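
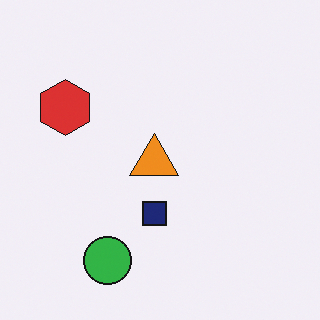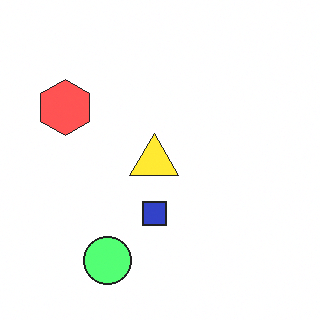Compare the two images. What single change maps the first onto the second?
Brightened a lot.

Every pixel — background and shapes alike — is uniformly brightened.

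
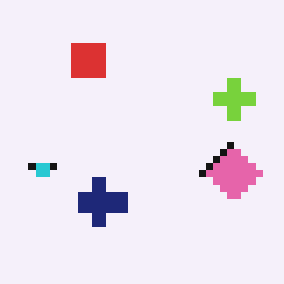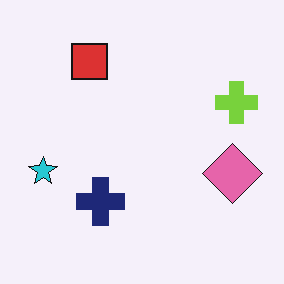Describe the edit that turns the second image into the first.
The transformation is: pixelated into visible square blocks.

Shapes are reduced to large square blocks; fine edges and outlines are lost — a downscale-then-upscale (mosaic) effect.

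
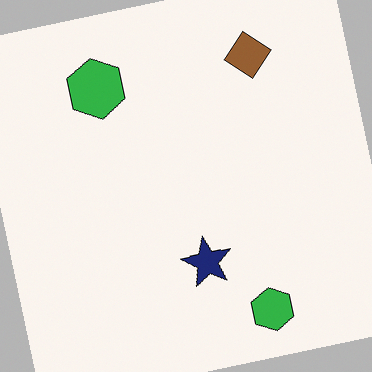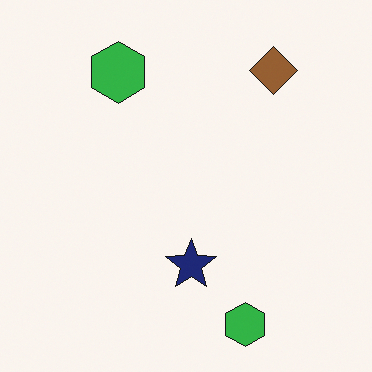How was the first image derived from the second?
The transformation is: rotated counter-clockwise by a slight angle.

Every shape is tilted by the same angle and the image corners show triangular fill wedges — a whole-image rotation by a non-right angle.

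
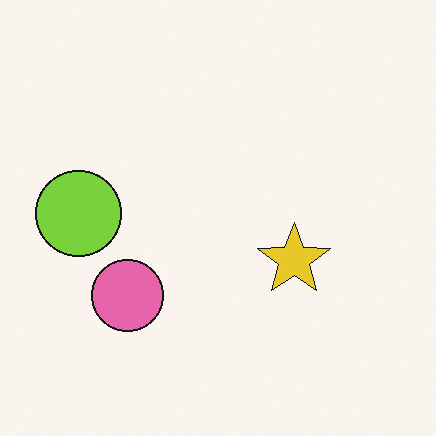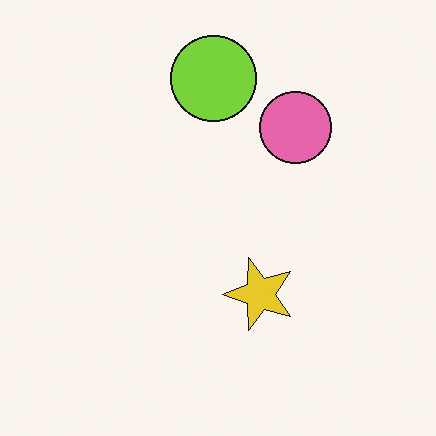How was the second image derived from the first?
This is the original image transposed (reflected across the top-left ↔ bottom-right diagonal).

Shapes have swapped their row and column positions — what was in the top-right is now in the bottom-left — a diagonal reflection.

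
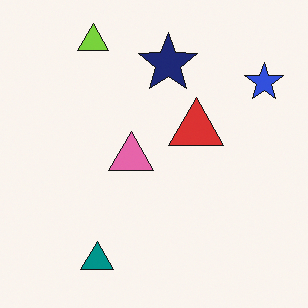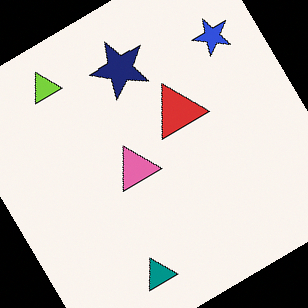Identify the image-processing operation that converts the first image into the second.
Rotated counter-clockwise by a large amount — several tens of degrees.

Every shape is tilted by the same angle and the image corners show triangular fill wedges — a whole-image rotation by a non-right angle.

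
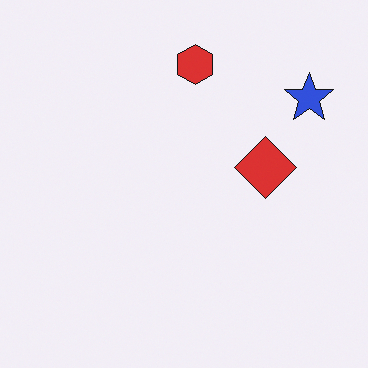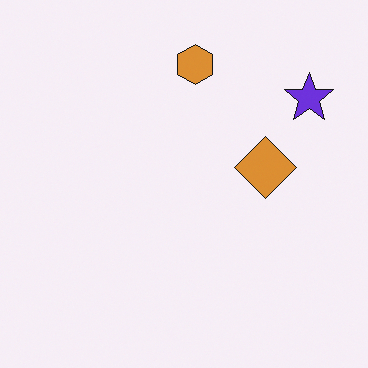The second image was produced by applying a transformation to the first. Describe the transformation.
The second image is the first hue-shifted by a small amount.

Every shape's color has rotated by the same amount around the hue wheel — a uniform hue shift.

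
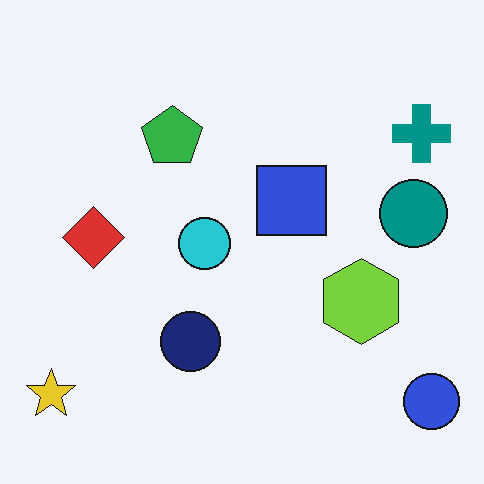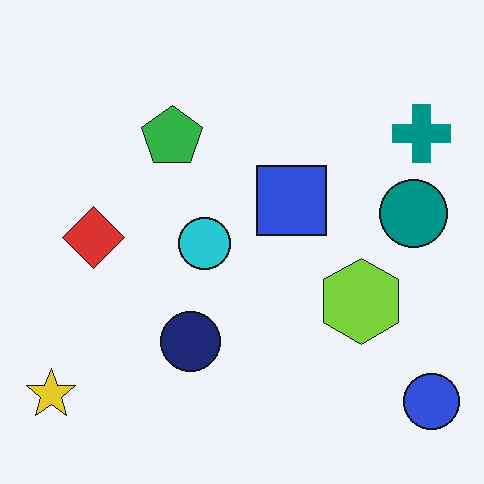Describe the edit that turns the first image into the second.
Given moderate JPEG compression.

Blocky 8×8 compression artifacts appear around shape edges and the flat background shows ringing — characteristic JPEG degradation.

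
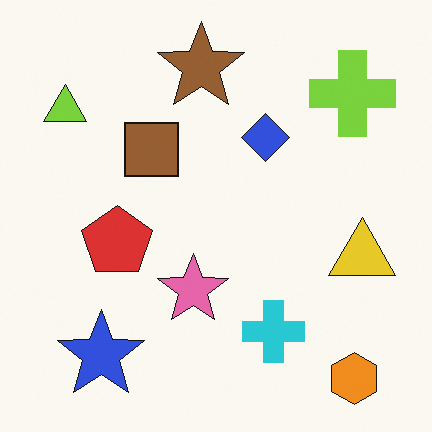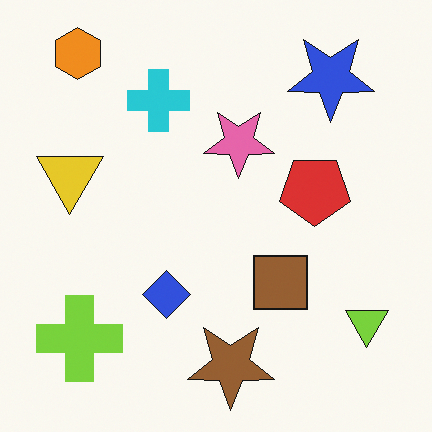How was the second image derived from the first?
The image was rotated 180°.

The orange hexagon sits in the bottom-right of the first image and the top-left of the second — consistent with a whole-image 180° rotation.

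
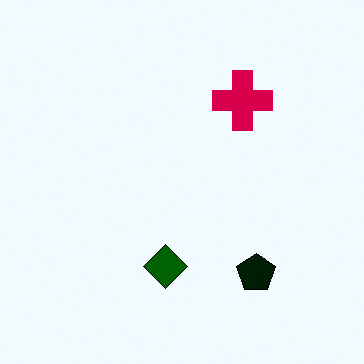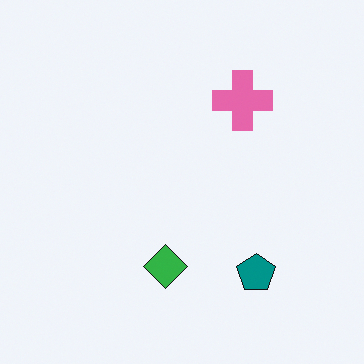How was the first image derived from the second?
Boosted in contrast.

Tones are pushed away from mid-grey across the whole image — a global contrast change.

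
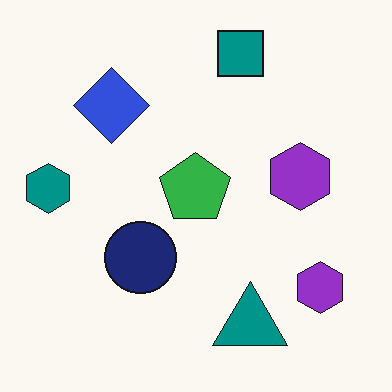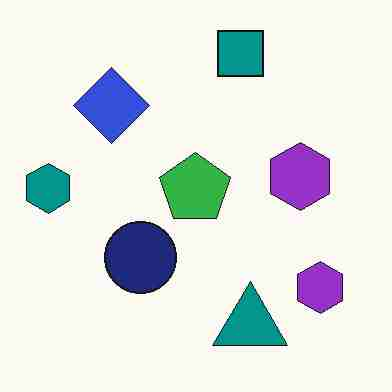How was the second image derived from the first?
The image was degraded with heavy JPEG compression.

Blocky 8×8 compression artifacts appear around shape edges and the flat background shows ringing — characteristic JPEG degradation.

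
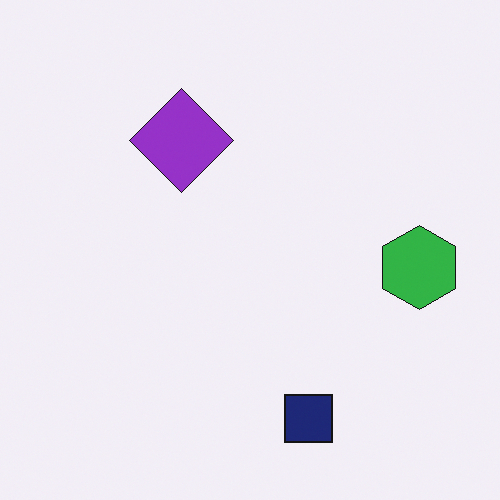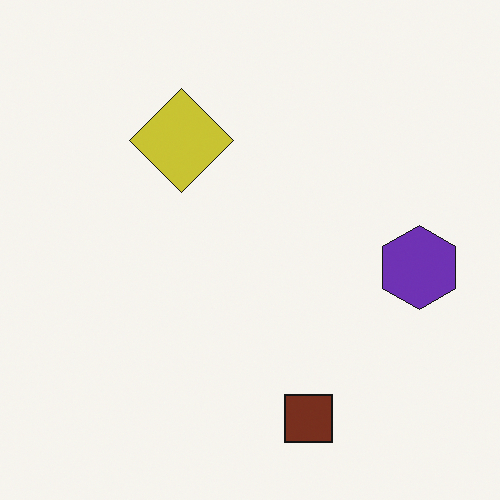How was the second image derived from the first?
The second image is the first hue-shifted noticeably.

Every shape's color has rotated by the same amount around the hue wheel — a uniform hue shift.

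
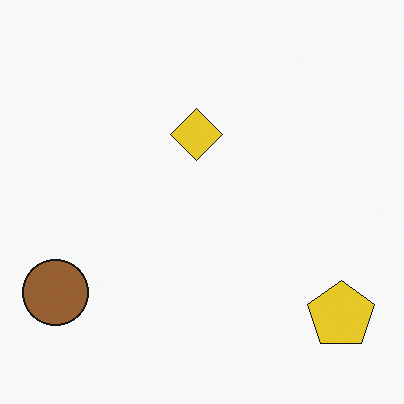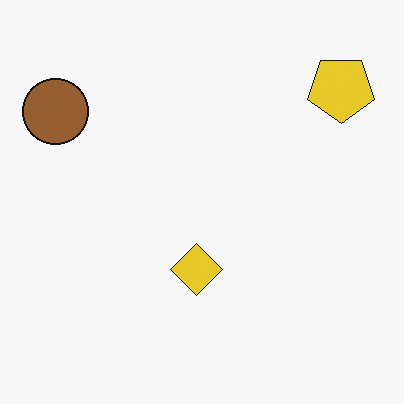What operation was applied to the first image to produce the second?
The transformation is: flipped vertically (top ↔ bottom).

The yellow pentagon is in the bottom-right of the first image and the top-right of the second — shapes on opposite sides of the horizontal midline have swapped in a mirror flip.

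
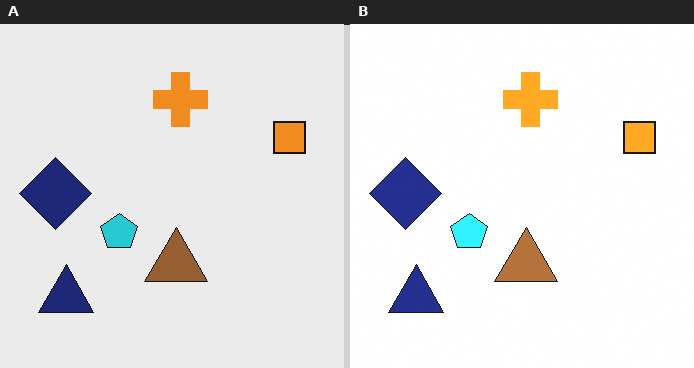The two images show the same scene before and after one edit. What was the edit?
The image was slightly brightened.

Every pixel — background and shapes alike — is uniformly brightened.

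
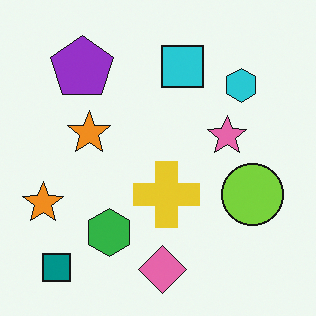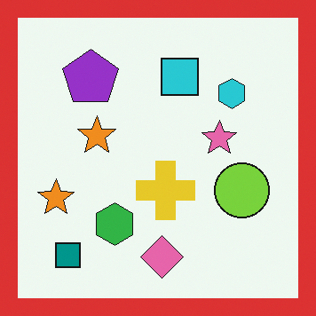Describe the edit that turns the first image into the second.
The image was framed with a red border.

A solid red frame runs around the edge of the second image, with the content slightly shrunk inside it.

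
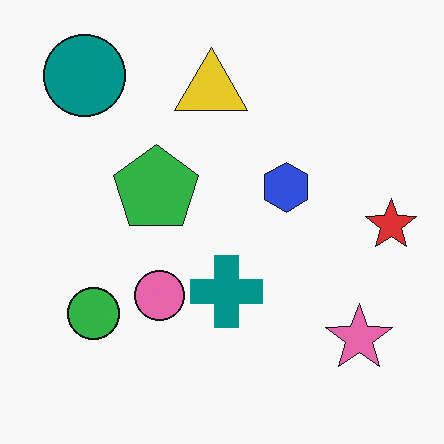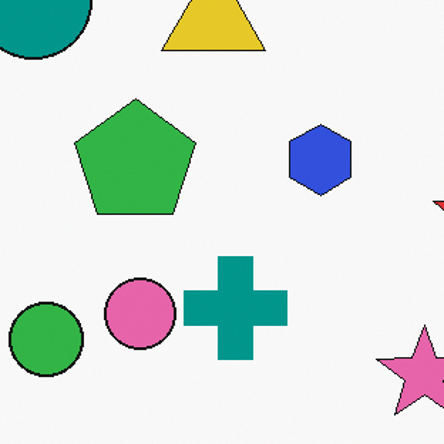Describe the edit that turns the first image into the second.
The transformation is: cropped slightly and scaled back up.

The visible shapes are larger and the field of view is narrower; shapes near the original edges may be partly or wholly outside the frame — a crop-and-rescale.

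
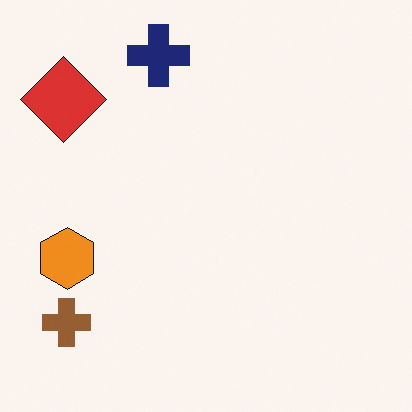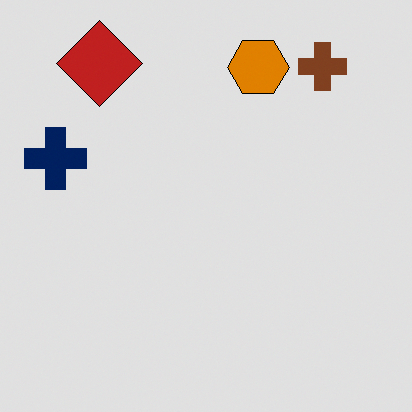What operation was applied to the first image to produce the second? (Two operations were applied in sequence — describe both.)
The image was transposed (reflected across the top-left ↔ bottom-right diagonal), then moderately posterized.

Shapes have swapped their row and column positions — what was in the top-right is now in the bottom-left — a diagonal reflection. Each flat color has snapped to a coarser quantized level — most visibly, the near-white background has dropped to a flat grey.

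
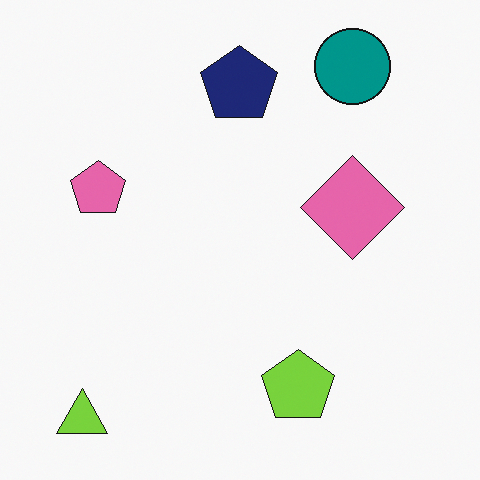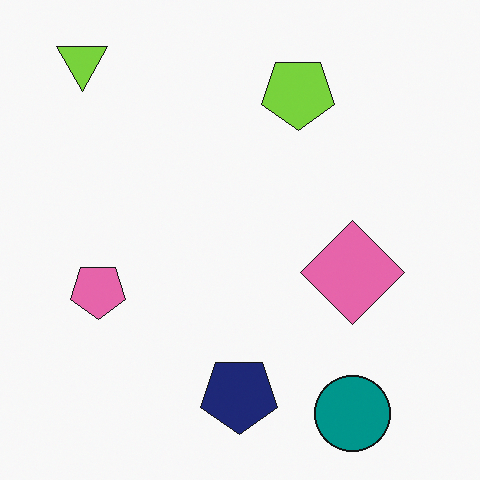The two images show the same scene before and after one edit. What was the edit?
The transformation is: flipped vertically (top ↔ bottom).

The lime triangle is in the bottom-left of the first image and the top-left of the second — shapes on opposite sides of the horizontal midline have swapped in a mirror flip.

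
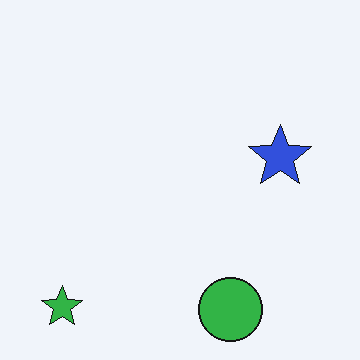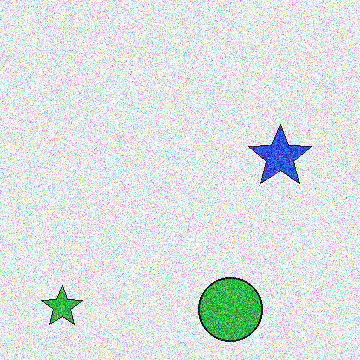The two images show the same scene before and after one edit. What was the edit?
Degraded with heavy additive noise.

Random speckle covers the whole image, including the flat background.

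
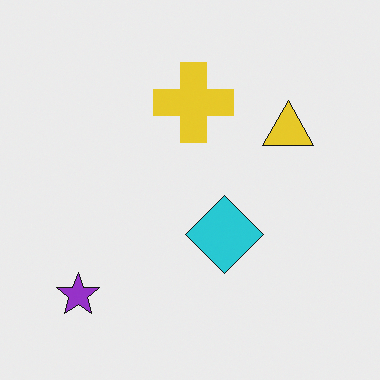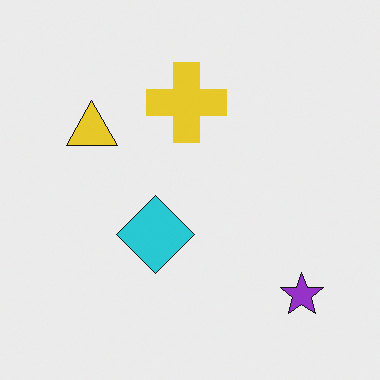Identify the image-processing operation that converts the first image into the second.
Flipped horizontally (left ↔ right).

The purple star is in the bottom-left of the first image and the bottom-right of the second — shapes on opposite sides of the vertical midline have swapped in a mirror flip.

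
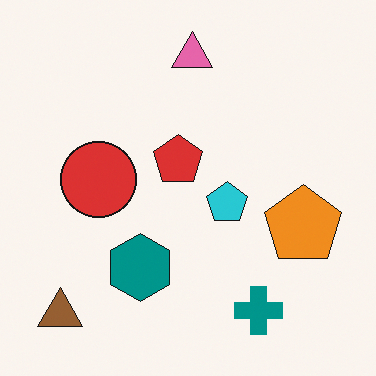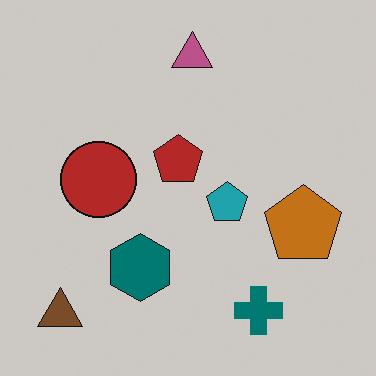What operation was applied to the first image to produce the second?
This is the original image slightly darkened.

Every pixel — background and shapes alike — is uniformly darkened.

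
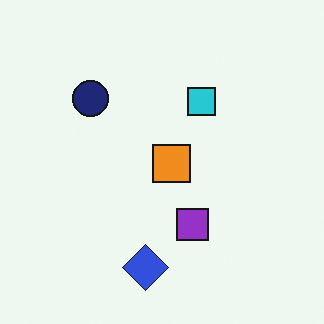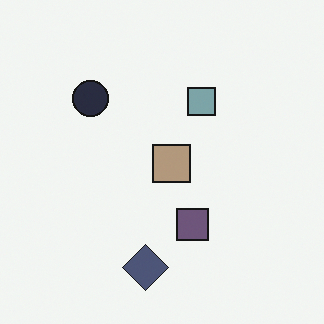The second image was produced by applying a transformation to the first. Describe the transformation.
The image was heavily desaturated.

All colors are more muted and greyish — a global saturation change.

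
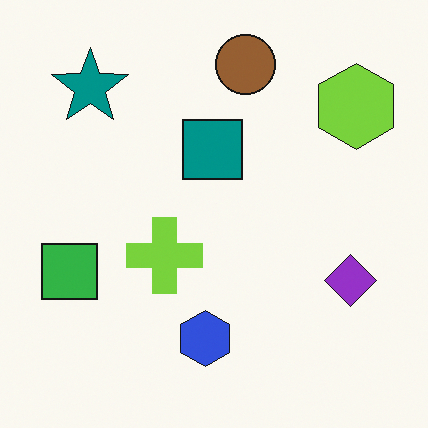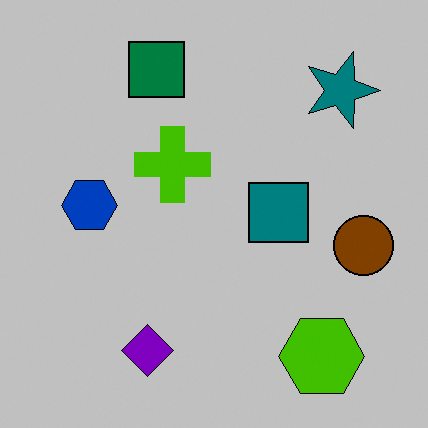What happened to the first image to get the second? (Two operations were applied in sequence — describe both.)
The second image is the first heavily posterized to just a handful of flat colors, then rotated 90° clockwise.

Each flat color has snapped to a coarser quantized level — most visibly, the near-white background has dropped to a flat grey. The lime hexagon sits in the top-right of the first image and the bottom-right of the second — consistent with a whole-image 90° clockwise rotation.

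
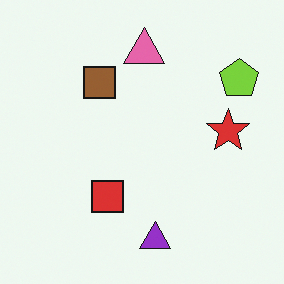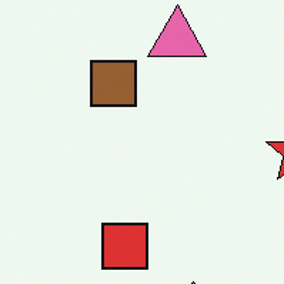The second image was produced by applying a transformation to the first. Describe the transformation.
The second image is the first cropped to a modestly smaller region and rescaled.

The visible shapes are larger and the field of view is narrower; shapes near the original edges may be partly or wholly outside the frame — a crop-and-rescale.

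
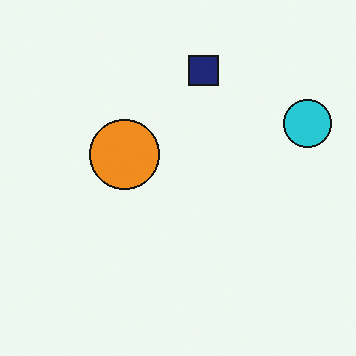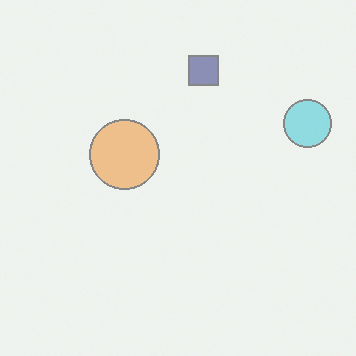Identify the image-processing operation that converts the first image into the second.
Washed out (contrast reduced).

Tones are pushed toward mid-grey across the whole image — a global contrast change.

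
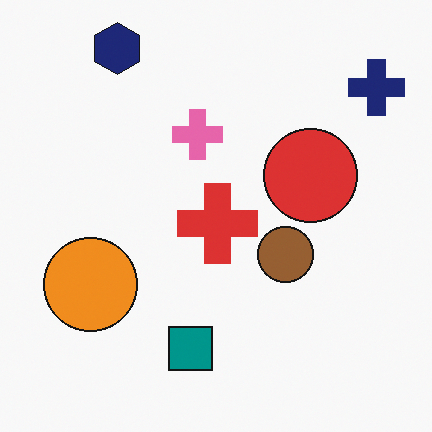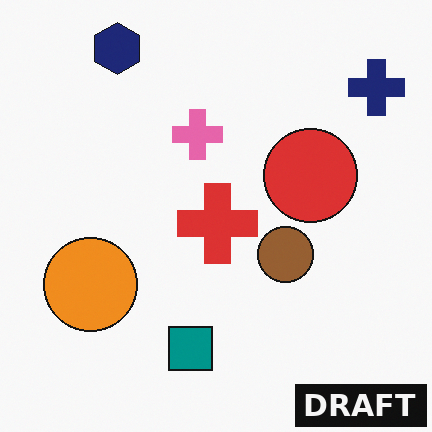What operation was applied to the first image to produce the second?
It was watermarked with the text "DRAFT" in the lower-right corner.

A dark label reading "DRAFT" appears in the lower-right corner.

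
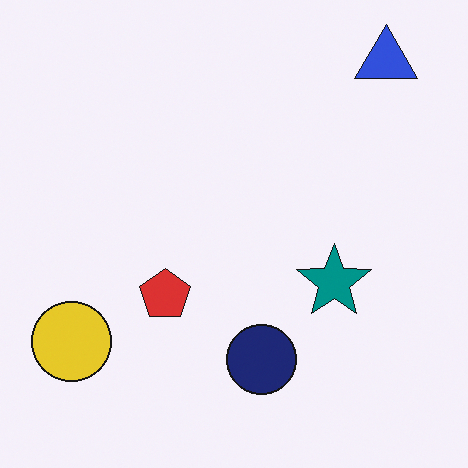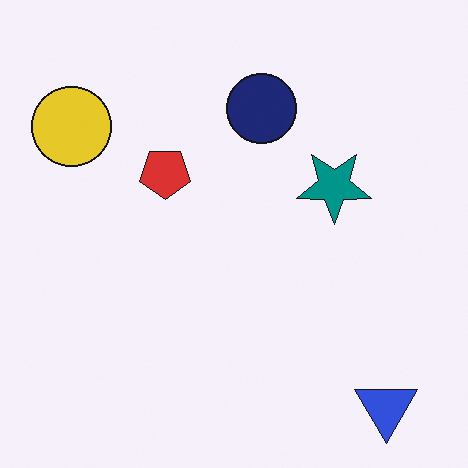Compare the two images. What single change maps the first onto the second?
Flipped vertically (top ↔ bottom).

The blue triangle is in the top-right of the first image and the bottom-right of the second — shapes on opposite sides of the horizontal midline have swapped in a mirror flip.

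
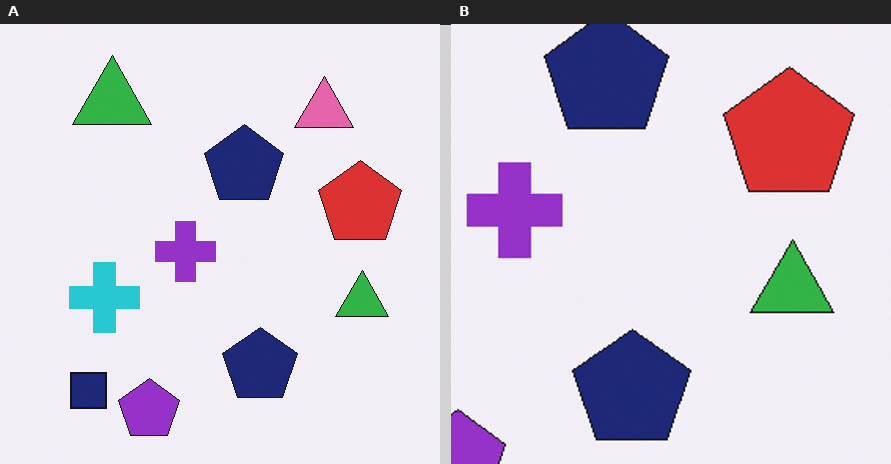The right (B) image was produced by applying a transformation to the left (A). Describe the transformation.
It was cropped to a modestly smaller region and rescaled.

The visible shapes are larger and the field of view is narrower; shapes near the original edges may be partly or wholly outside the frame — a crop-and-rescale.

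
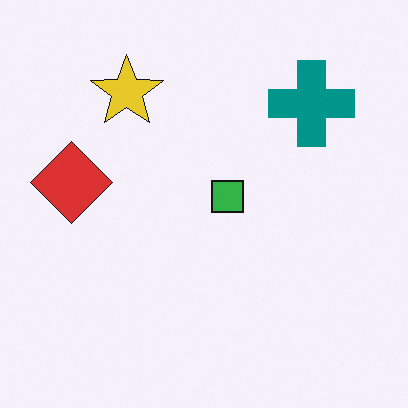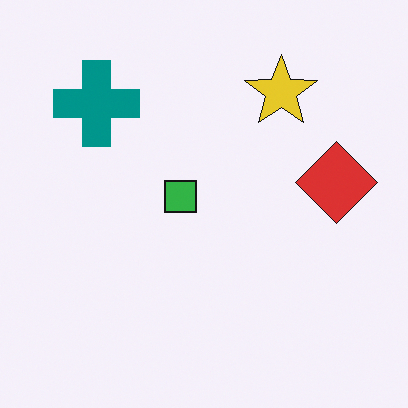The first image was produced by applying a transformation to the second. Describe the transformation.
This is the original image flipped horizontally (left ↔ right).

The red diamond is in the right of the second image and the left of the first — shapes on opposite sides of the vertical midline have swapped in a mirror flip.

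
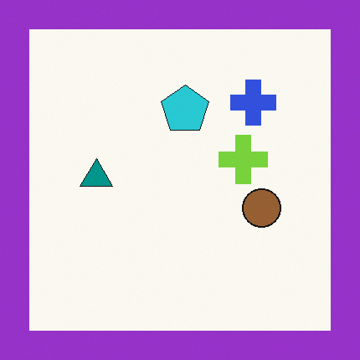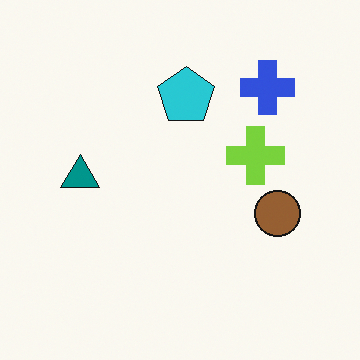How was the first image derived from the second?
It was framed with a purple border.

A solid purple frame runs around the edge of the first image, with the content slightly shrunk inside it.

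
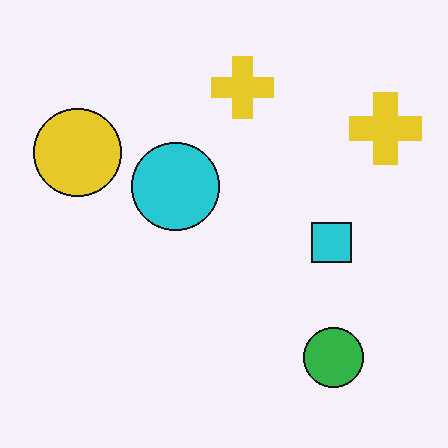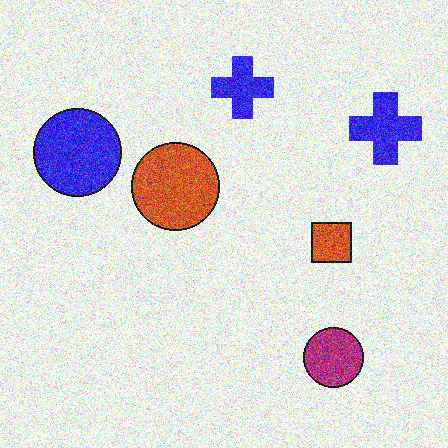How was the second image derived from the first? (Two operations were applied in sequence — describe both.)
The second image is the first hue-shifted through roughly half the color wheel, then degraded with a thick layer of grain.

Every shape's color has rotated by the same amount around the hue wheel — a uniform hue shift. Random speckle covers the whole image, including the flat background.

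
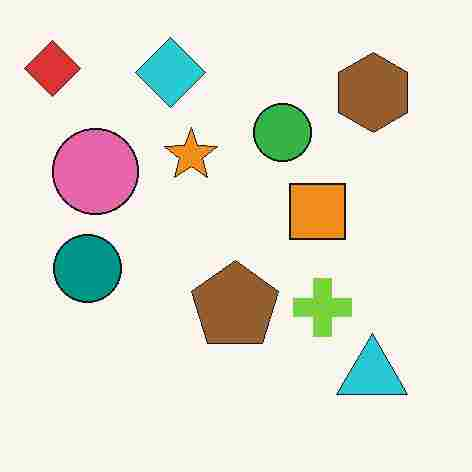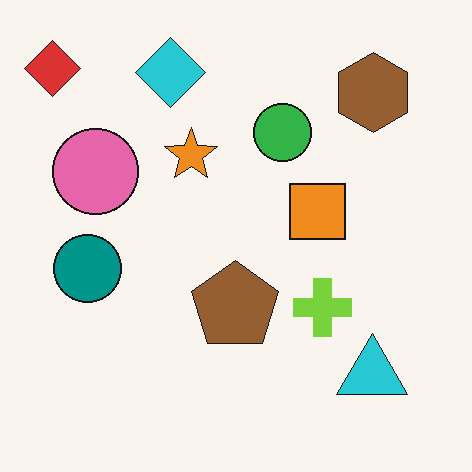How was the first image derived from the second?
The transformation is: degraded with heavy JPEG compression.

Blocky 8×8 compression artifacts appear around shape edges and the flat background shows ringing — characteristic JPEG degradation.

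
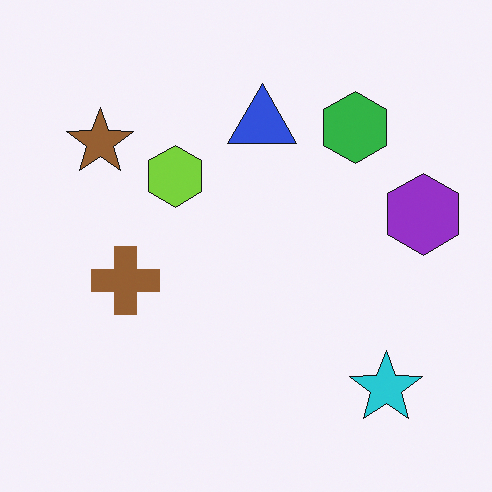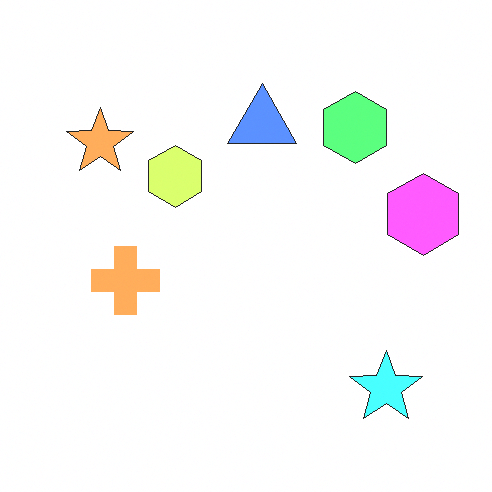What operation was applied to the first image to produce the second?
The transformation is: substantially brightened.

Every pixel — background and shapes alike — is uniformly brightened.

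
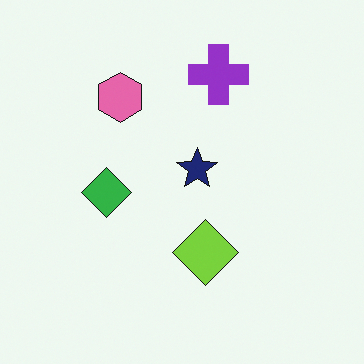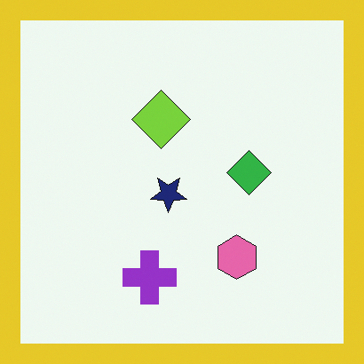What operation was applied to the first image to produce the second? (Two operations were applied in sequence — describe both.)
This is the original image rotated 180°, then framed with a yellow border.

The purple cross sits in the top of the first image and the bottom of the second — consistent with a whole-image 180° rotation. A solid yellow frame runs around the edge of the second image, with the content slightly shrunk inside it.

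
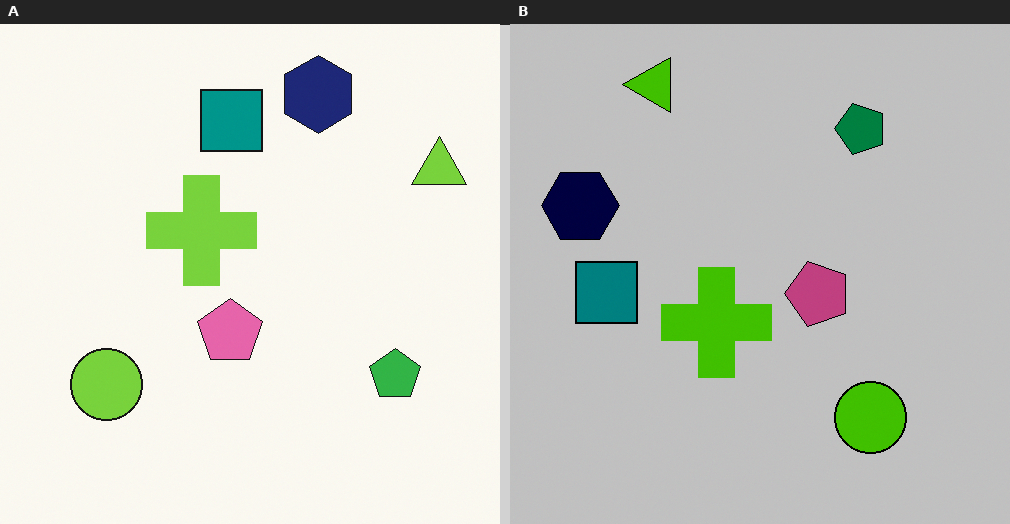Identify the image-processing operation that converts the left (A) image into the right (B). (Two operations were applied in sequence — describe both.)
The right (B) image is the left (A) rotated 90° counter-clockwise, then heavily posterized to just a handful of flat colors.

The lime triangle sits in the top-right of the left (A) image and the top-left of the right (B) — consistent with a whole-image 90° counter-clockwise rotation. Each flat color has snapped to a coarser quantized level — most visibly, the near-white background has dropped to a flat grey.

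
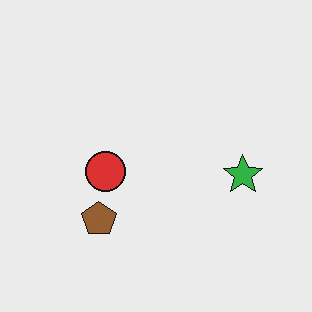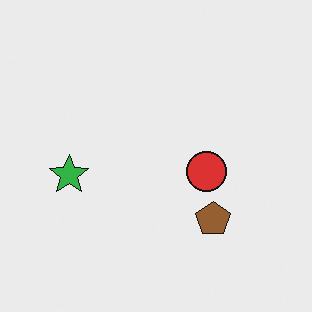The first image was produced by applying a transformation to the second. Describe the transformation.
The first image is the second flipped horizontally (left ↔ right).

The green star is in the left of the second image and the right of the first — shapes on opposite sides of the vertical midline have swapped in a mirror flip.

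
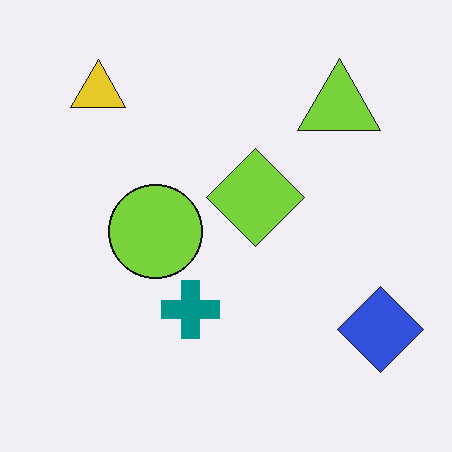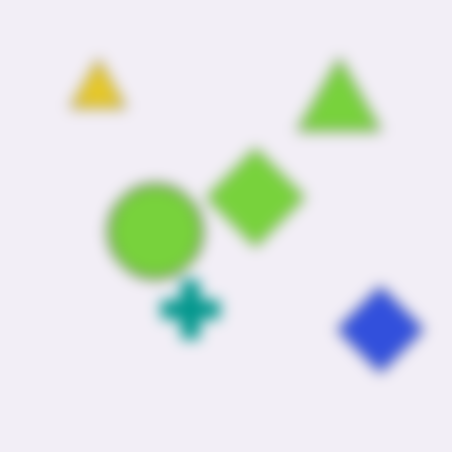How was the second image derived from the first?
The image was heavily blurred.

Shape edges and outlines are uniformly softened across the whole image.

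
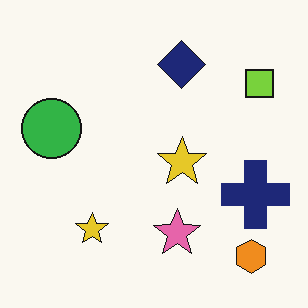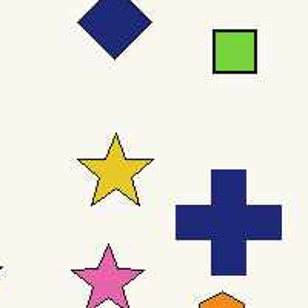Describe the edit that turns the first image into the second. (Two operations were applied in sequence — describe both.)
The transformation is: given moderate JPEG compression, then cropped to a modestly smaller region and rescaled.

Blocky 8×8 compression artifacts appear around shape edges and the flat background shows ringing — characteristic JPEG degradation. The visible shapes are larger and the field of view is narrower; shapes near the original edges may be partly or wholly outside the frame — a crop-and-rescale.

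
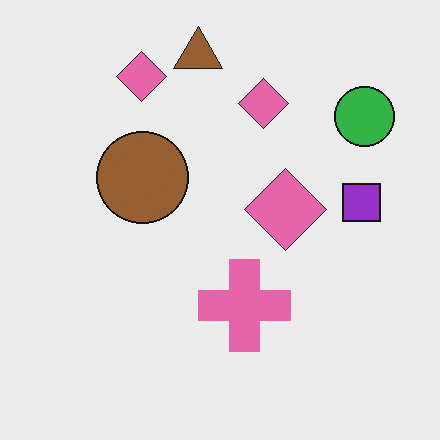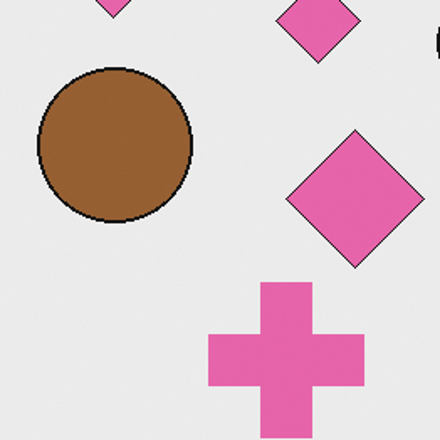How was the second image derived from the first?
The transformation is: cropped to a noticeably smaller region and rescaled.

The visible shapes are larger and the field of view is narrower; shapes near the original edges may be partly or wholly outside the frame — a crop-and-rescale.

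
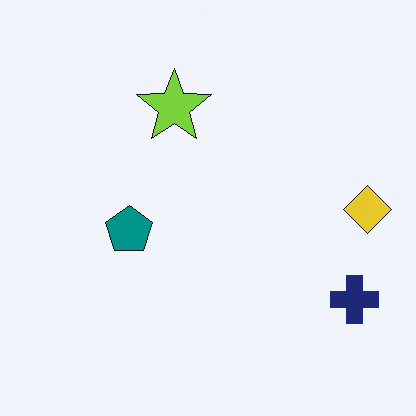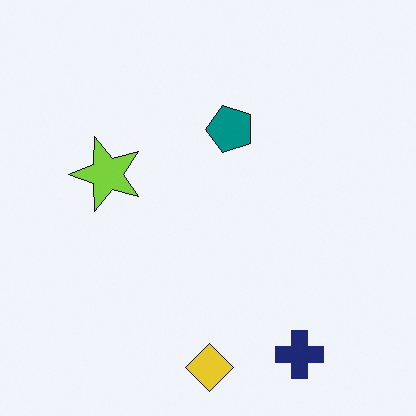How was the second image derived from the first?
It was transposed (reflected across the top-left ↔ bottom-right diagonal).

Shapes have swapped their row and column positions — what was in the top-right is now in the bottom-left — a diagonal reflection.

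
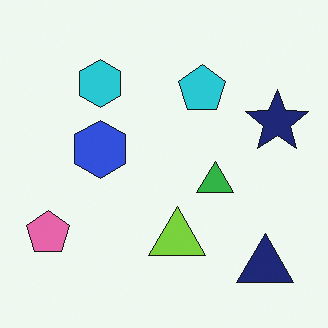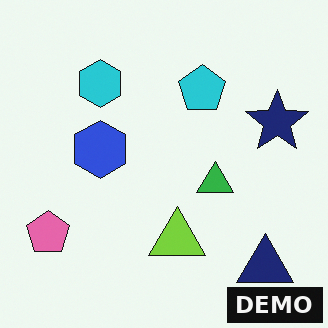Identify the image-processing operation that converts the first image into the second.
Watermarked with the text "DEMO" in the lower-right corner.

A dark label reading "DEMO" appears in the lower-right corner.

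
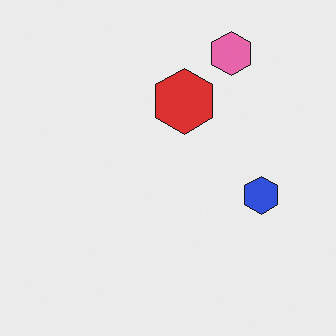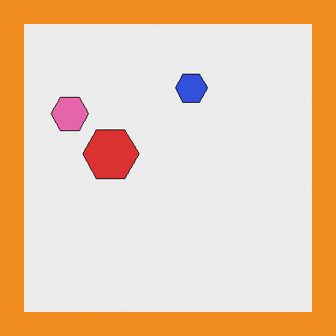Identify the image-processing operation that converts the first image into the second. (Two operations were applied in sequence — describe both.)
Rotated 90° counter-clockwise, then framed with a orange border.

The pink hexagon sits in the top-right of the first image and the top-left of the second — consistent with a whole-image 90° counter-clockwise rotation. A solid orange frame runs around the edge of the second image, with the content slightly shrunk inside it.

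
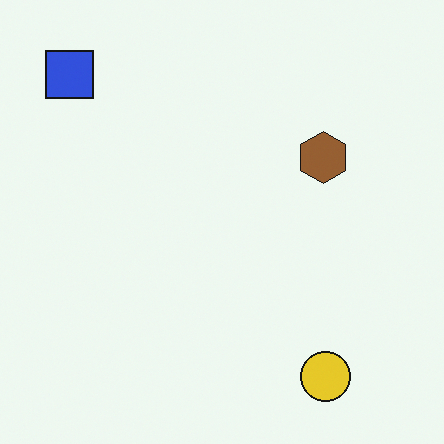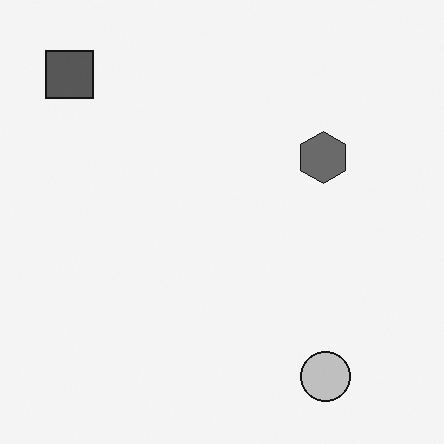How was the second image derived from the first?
Converted to grayscale.

All color is removed — every shape is now a shade of grey.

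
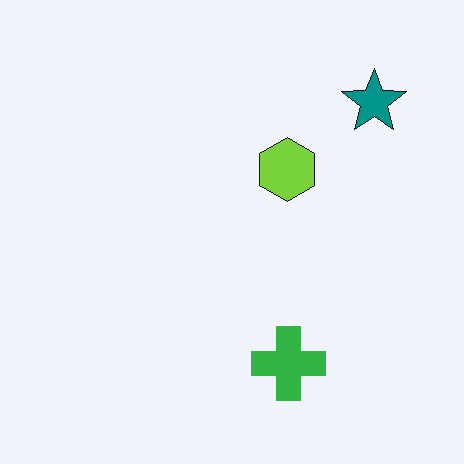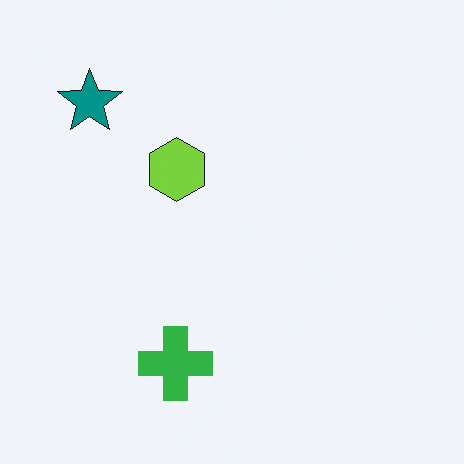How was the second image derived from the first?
The transformation is: flipped horizontally (left ↔ right).

The teal star is in the top-right of the first image and the top-left of the second — shapes on opposite sides of the vertical midline have swapped in a mirror flip.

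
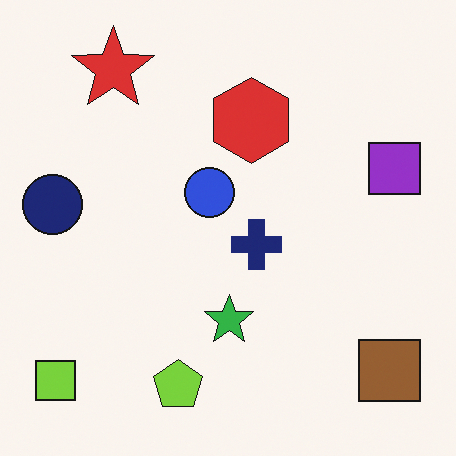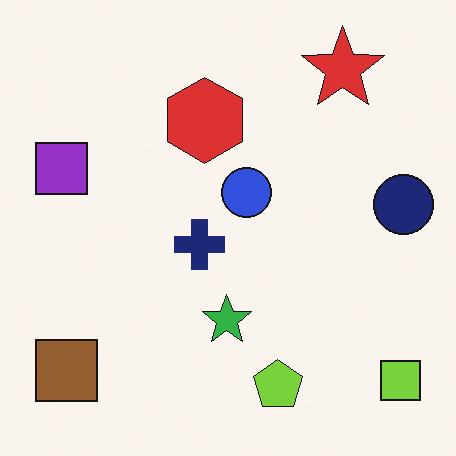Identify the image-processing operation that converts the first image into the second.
The second image is the first flipped horizontally (left ↔ right).

The navy circle is in the left of the first image and the right of the second — shapes on opposite sides of the vertical midline have swapped in a mirror flip.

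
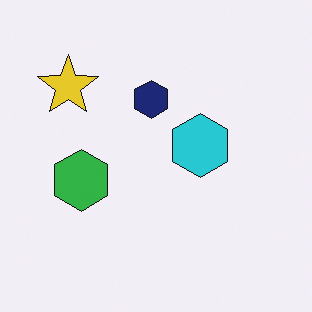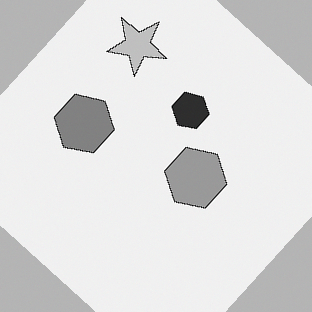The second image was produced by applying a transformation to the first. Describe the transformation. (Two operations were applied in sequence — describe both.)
It was converted to grayscale, then rotated clockwise by a large amount — several tens of degrees.

All color is removed — every shape is now a shade of grey. Every shape is tilted by the same angle and the image corners show triangular fill wedges — a whole-image rotation by a non-right angle.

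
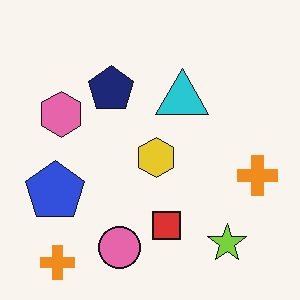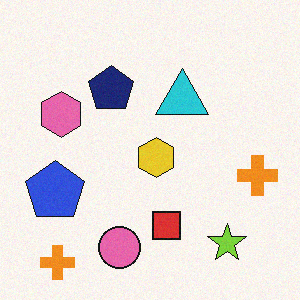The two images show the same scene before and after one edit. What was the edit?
The second image is the first degraded with light additive noise.

Random speckle covers the whole image, including the flat background.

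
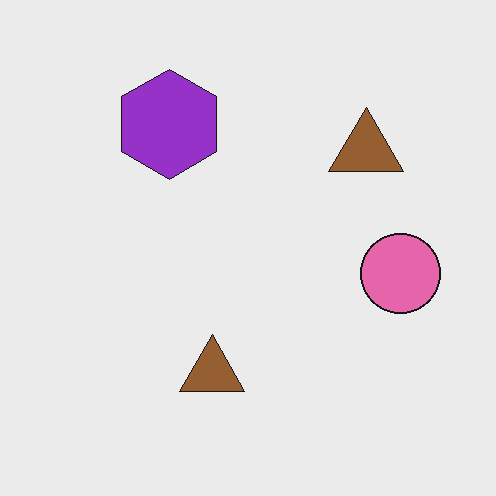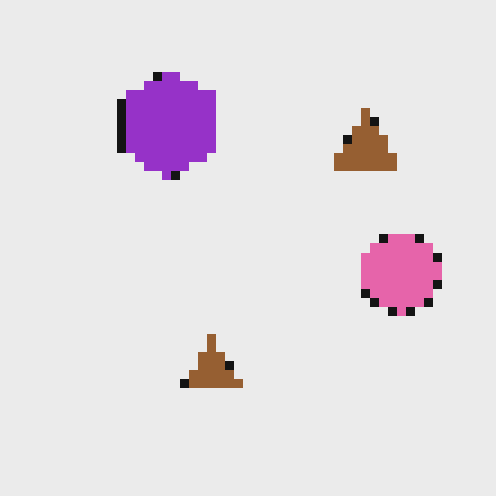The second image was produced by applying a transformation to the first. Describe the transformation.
It was coarsely pixelated.

Shapes are reduced to large square blocks; fine edges and outlines are lost — a downscale-then-upscale (mosaic) effect.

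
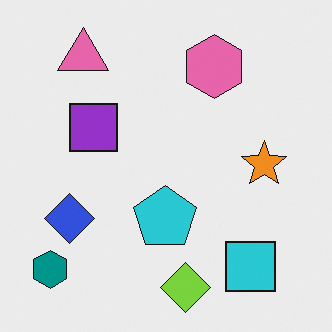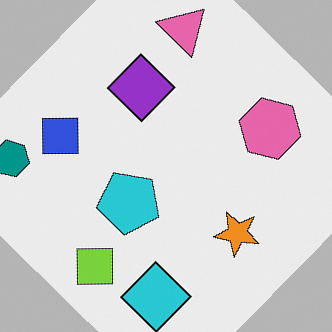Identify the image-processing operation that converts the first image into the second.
Rotated clockwise by a large amount — several tens of degrees.

Every shape is tilted by the same angle and the image corners show triangular fill wedges — a whole-image rotation by a non-right angle.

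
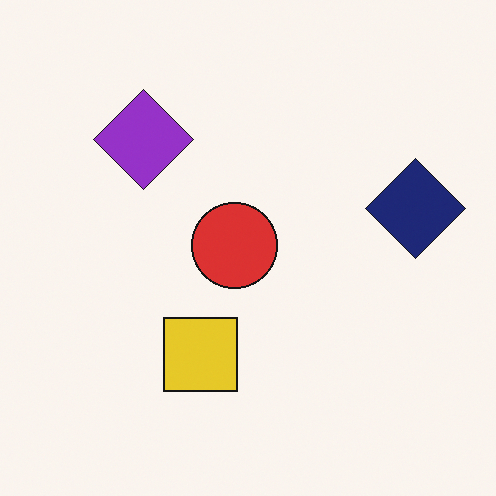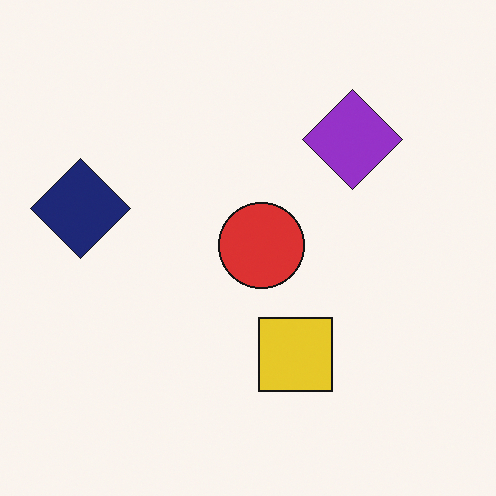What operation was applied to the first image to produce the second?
Flipped horizontally (left ↔ right).

The navy diamond is in the right of the first image and the left of the second — shapes on opposite sides of the vertical midline have swapped in a mirror flip.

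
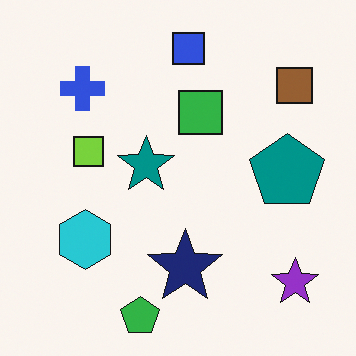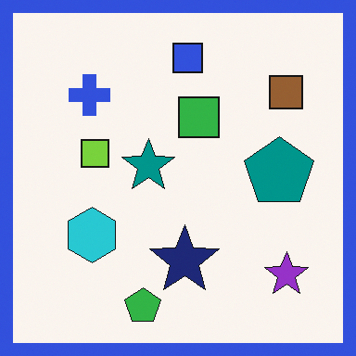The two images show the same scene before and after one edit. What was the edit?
This is the original image framed with a blue border.

A solid blue frame runs around the edge of the second image, with the content slightly shrunk inside it.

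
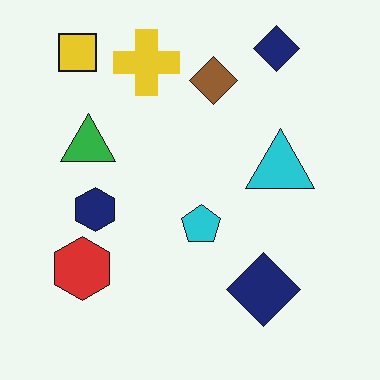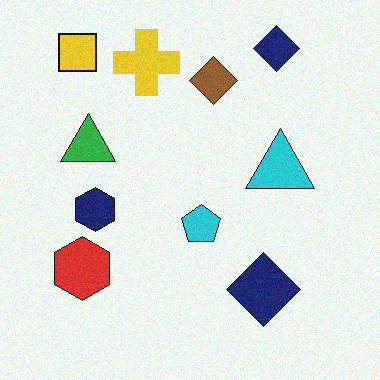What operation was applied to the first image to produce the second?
The transformation is: degraded with subtle gaussian noise.

Random speckle covers the whole image, including the flat background.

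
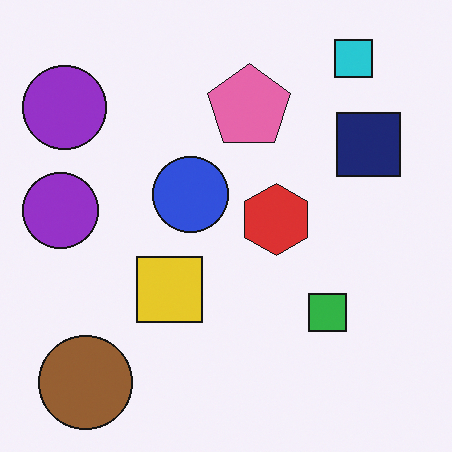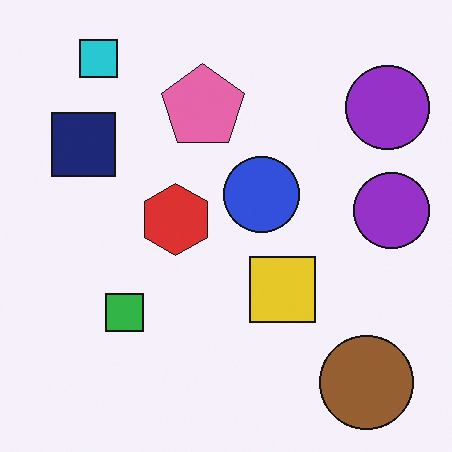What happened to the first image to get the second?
The second image is the first flipped horizontally (left ↔ right).

The navy square is in the top-right of the first image and the top-left of the second — shapes on opposite sides of the vertical midline have swapped in a mirror flip.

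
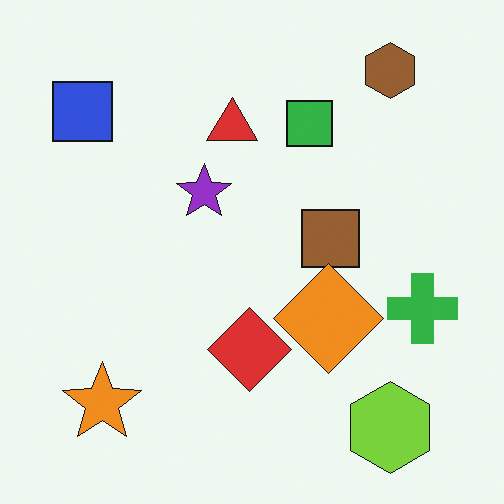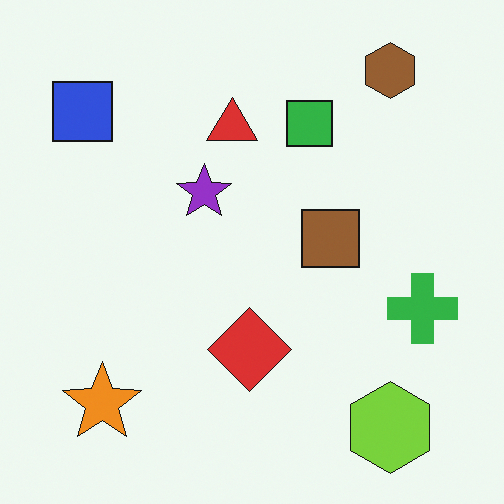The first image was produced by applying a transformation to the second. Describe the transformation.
It was overlaid with an additional orange diamond.

An orange diamond appears in the first image that is absent from the second.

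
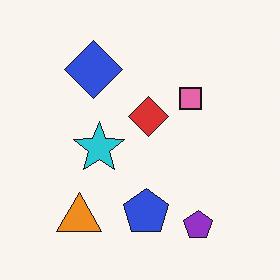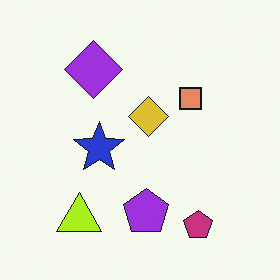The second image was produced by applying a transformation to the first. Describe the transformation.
The transformation is: hue-shifted by a small amount.

Every shape's color has rotated by the same amount around the hue wheel — a uniform hue shift.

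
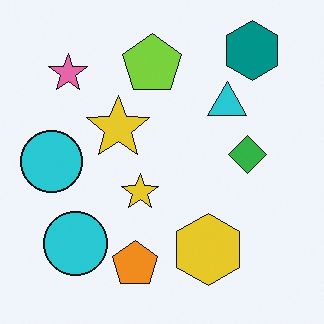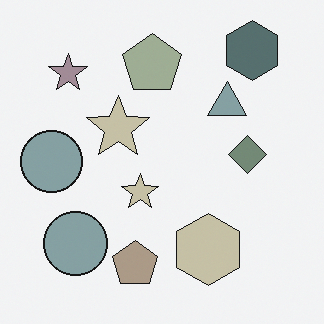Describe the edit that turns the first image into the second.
The image was heavily desaturated.

All colors are more muted and greyish — a global saturation change.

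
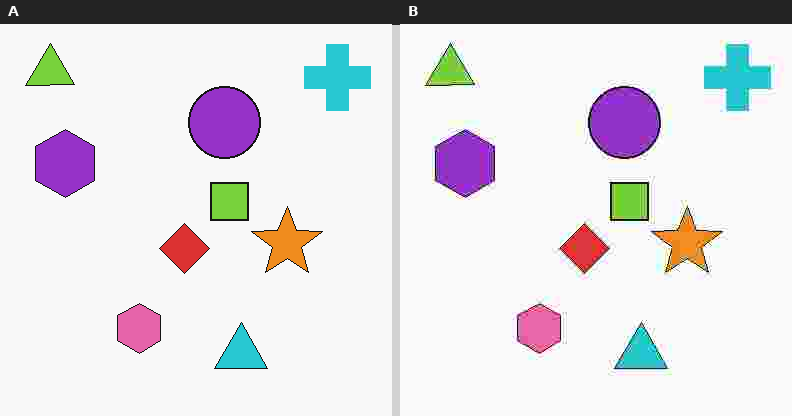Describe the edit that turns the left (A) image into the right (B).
This is the original image heavily JPEG-compressed with obvious blocking artifacts.

Blocky 8×8 compression artifacts appear around shape edges and the flat background shows ringing — characteristic JPEG degradation.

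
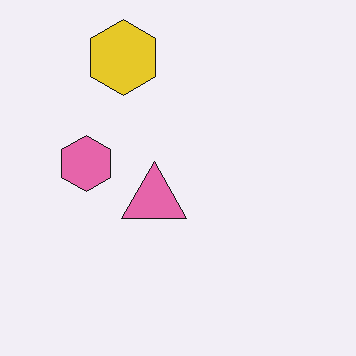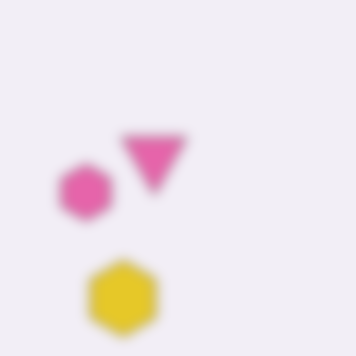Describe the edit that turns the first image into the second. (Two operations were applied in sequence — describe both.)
Flipped vertically (top ↔ bottom), then strongly gaussian-blurred.

The yellow hexagon is in the top of the first image and the bottom of the second — shapes on opposite sides of the horizontal midline have swapped in a mirror flip. Shape edges and outlines are uniformly softened across the whole image.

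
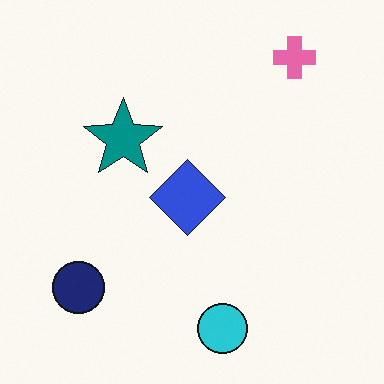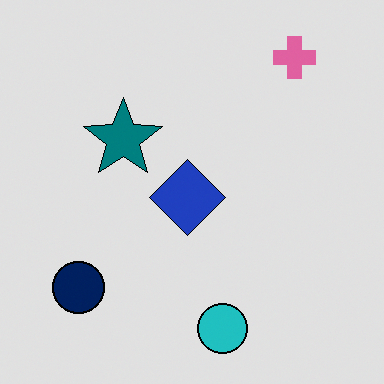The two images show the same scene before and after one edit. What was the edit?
The transformation is: moderately posterized.

Each flat color has snapped to a coarser quantized level — most visibly, the near-white background has dropped to a flat grey.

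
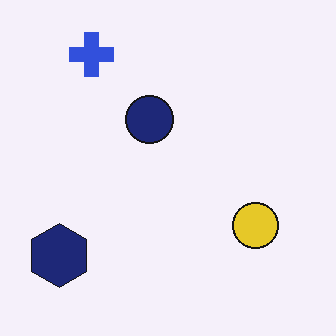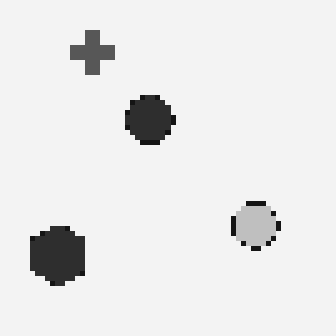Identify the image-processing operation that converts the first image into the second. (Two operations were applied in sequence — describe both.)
The image was lightly pixelated (a mild mosaic effect), then converted to grayscale.

Shapes are reduced to large square blocks; fine edges and outlines are lost — a downscale-then-upscale (mosaic) effect. All color is removed — every shape is now a shade of grey.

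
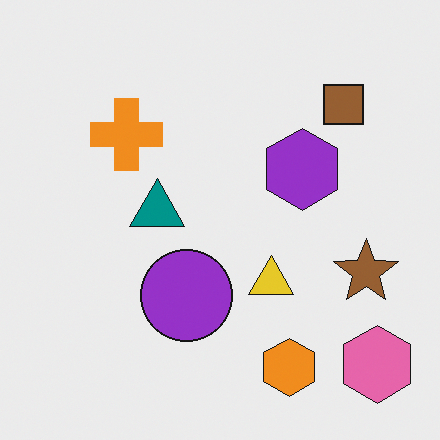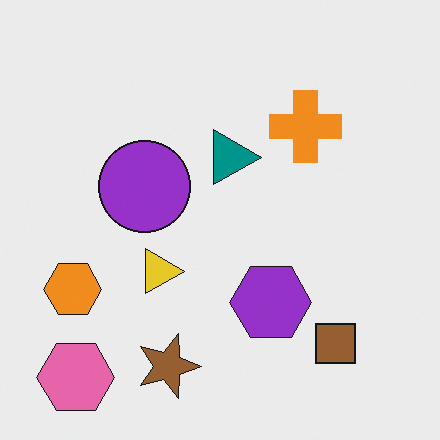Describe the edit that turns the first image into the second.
The transformation is: rotated 90° clockwise.

The pink hexagon sits in the bottom-right of the first image and the bottom-left of the second — consistent with a whole-image 90° clockwise rotation.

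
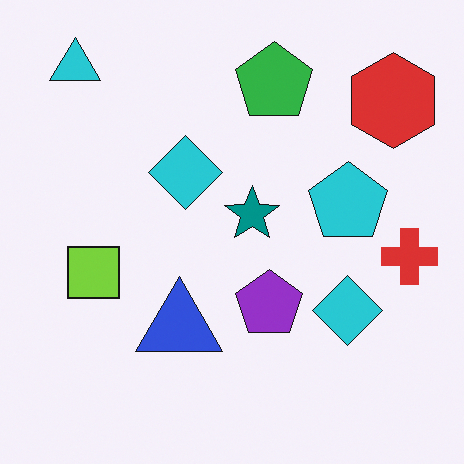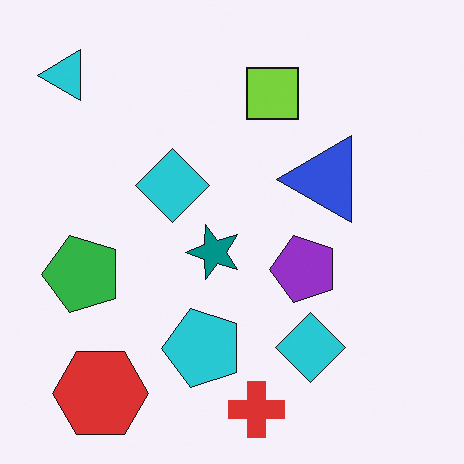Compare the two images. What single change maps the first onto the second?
The second image is the first transposed (reflected across the top-left ↔ bottom-right diagonal).

Shapes have swapped their row and column positions — what was in the top-right is now in the bottom-left — a diagonal reflection.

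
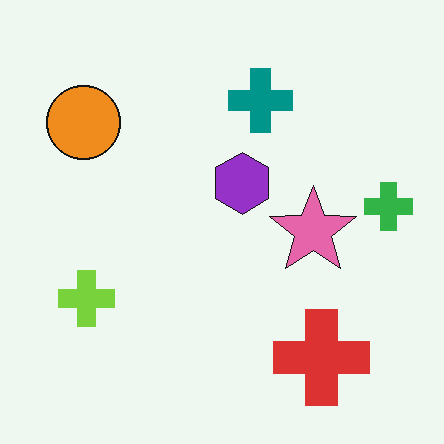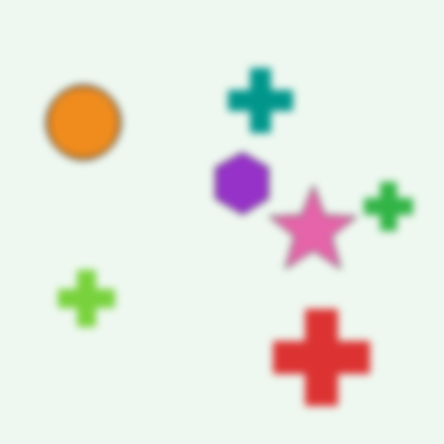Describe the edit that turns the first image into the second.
The image was moderately blurred.

Shape edges and outlines are uniformly softened across the whole image.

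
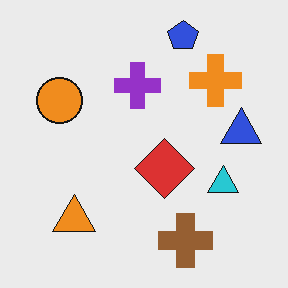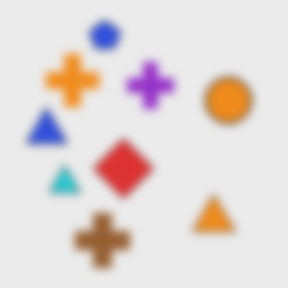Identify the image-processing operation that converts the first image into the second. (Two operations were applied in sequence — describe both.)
The transformation is: flipped horizontally (left ↔ right), then moderately blurred.

The blue triangle is in the right of the first image and the left of the second — shapes on opposite sides of the vertical midline have swapped in a mirror flip. Shape edges and outlines are uniformly softened across the whole image.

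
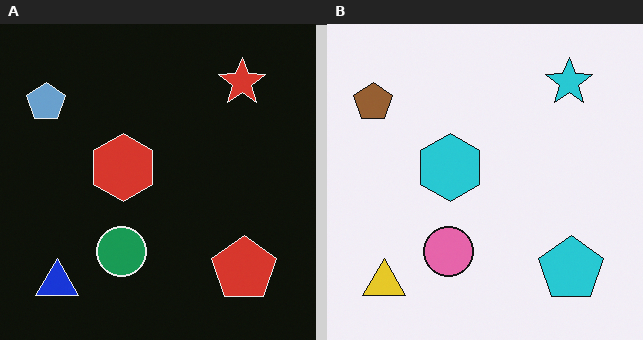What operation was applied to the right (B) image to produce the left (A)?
This is the original image color-inverted (negative).

The light background has become dark and every shape's color is its complement — a photographic negative.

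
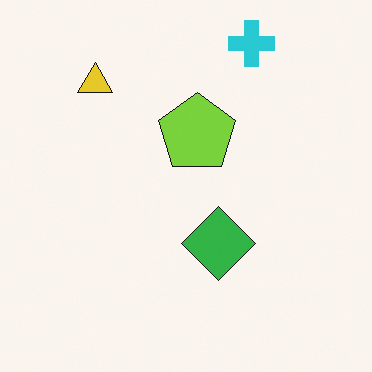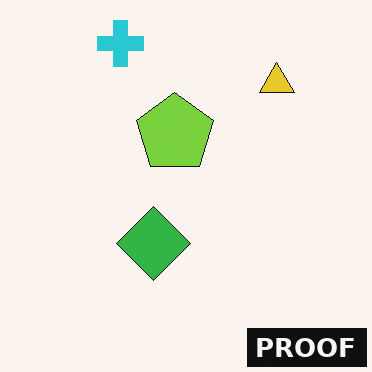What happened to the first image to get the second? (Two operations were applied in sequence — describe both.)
The second image is the first flipped horizontally (left ↔ right), then watermarked with the text "PROOF" in the lower-right corner.

The yellow triangle is in the top-left of the first image and the top-right of the second — shapes on opposite sides of the vertical midline have swapped in a mirror flip. A dark label reading "PROOF" appears in the lower-right corner.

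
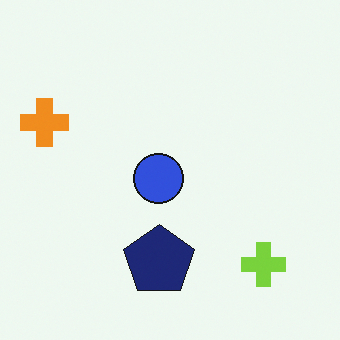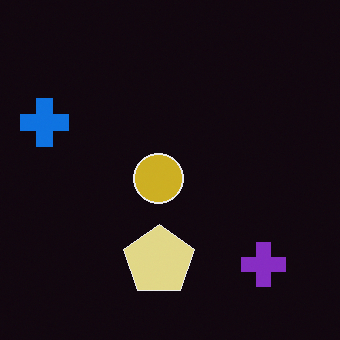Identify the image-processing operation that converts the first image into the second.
The second image is the first color-inverted (negative).

The light background has become dark and every shape's color is its complement — a photographic negative.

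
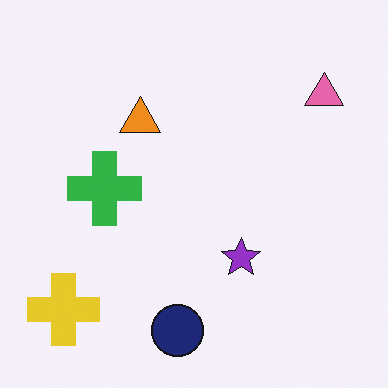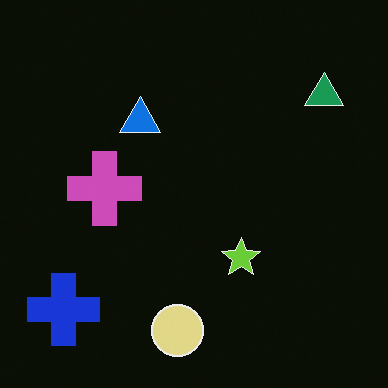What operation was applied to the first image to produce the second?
The second image is the first color-inverted (negative).

The light background has become dark and every shape's color is its complement — a photographic negative.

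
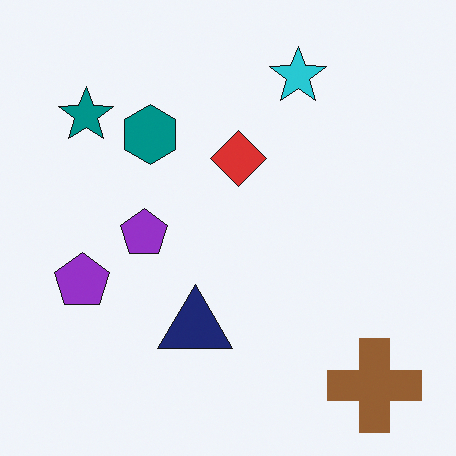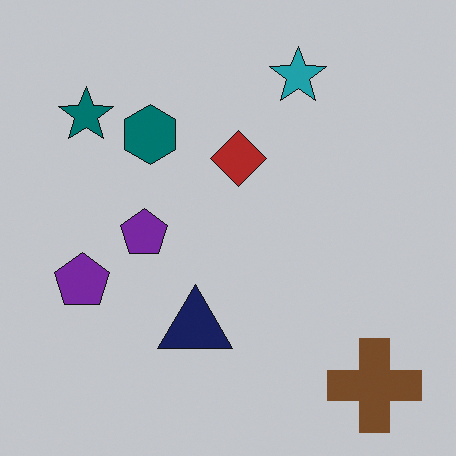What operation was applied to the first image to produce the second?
The transformation is: slightly darkened.

Every pixel — background and shapes alike — is uniformly darkened.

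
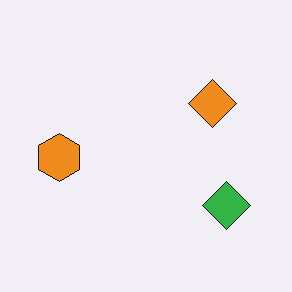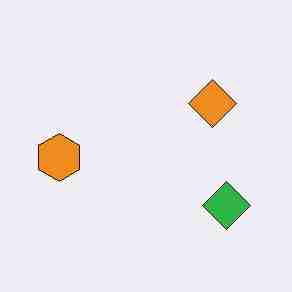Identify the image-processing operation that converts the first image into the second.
The transformation is: degraded with heavy JPEG compression.

Blocky 8×8 compression artifacts appear around shape edges and the flat background shows ringing — characteristic JPEG degradation.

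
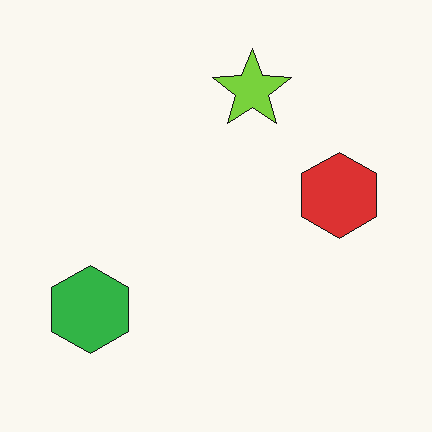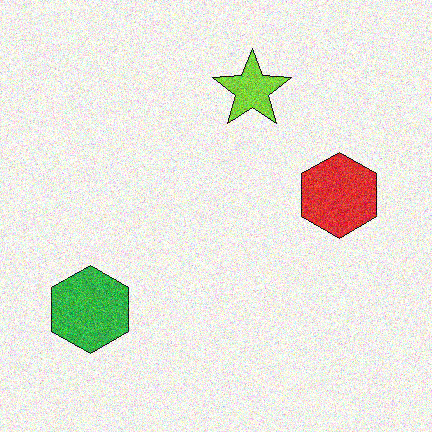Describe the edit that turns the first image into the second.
The transformation is: degraded with moderate additive noise.

Random speckle covers the whole image, including the flat background.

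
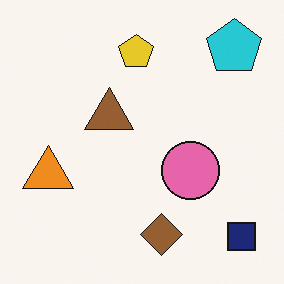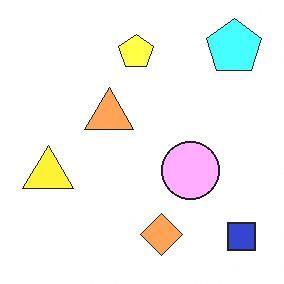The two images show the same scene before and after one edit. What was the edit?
The second image is the first substantially brightened.

Every pixel — background and shapes alike — is uniformly brightened.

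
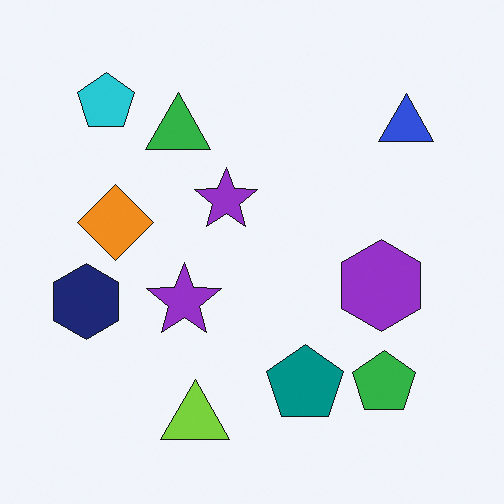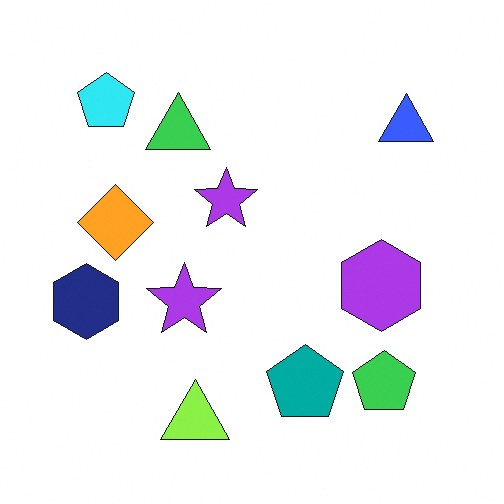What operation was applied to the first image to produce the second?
It was brightened a little.

Every pixel — background and shapes alike — is uniformly brightened.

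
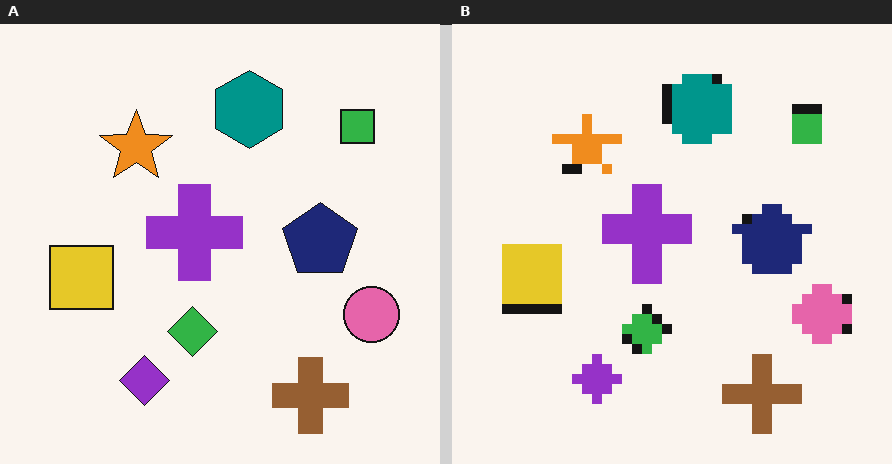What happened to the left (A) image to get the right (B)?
This is the original image heavily pixelated into large blocks.

Shapes are reduced to large square blocks; fine edges and outlines are lost — a downscale-then-upscale (mosaic) effect.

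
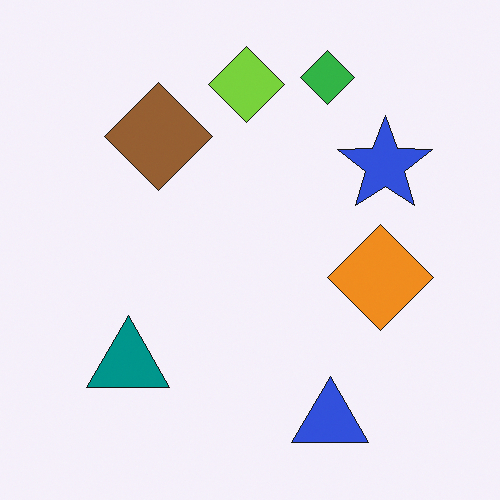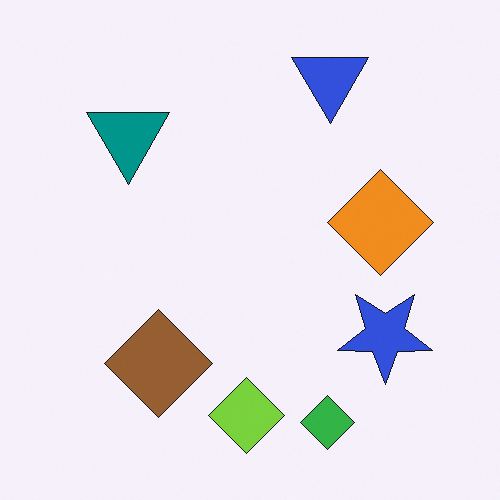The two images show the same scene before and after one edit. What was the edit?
The second image is the first flipped vertically (top ↔ bottom).

The green diamond is in the top of the first image and the bottom of the second — shapes on opposite sides of the horizontal midline have swapped in a mirror flip.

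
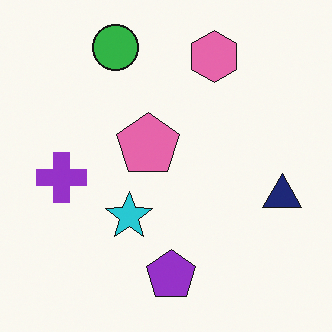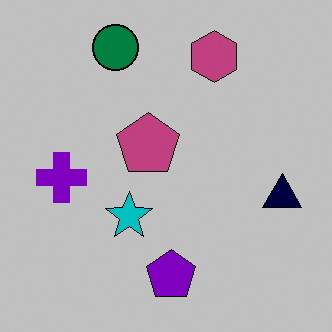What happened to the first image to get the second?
It was heavily posterized to just a handful of flat colors.

Each flat color has snapped to a coarser quantized level — most visibly, the near-white background has dropped to a flat grey.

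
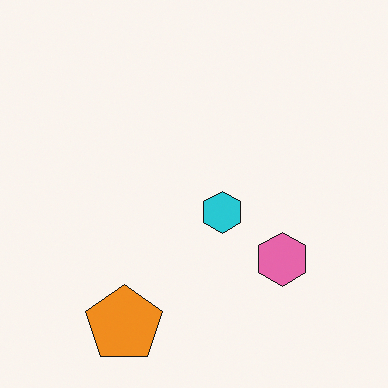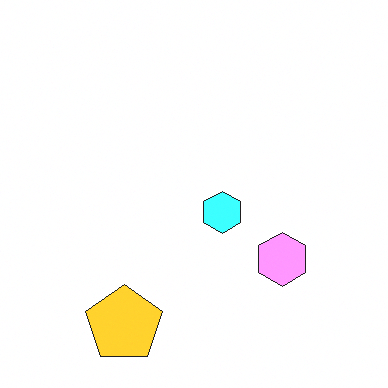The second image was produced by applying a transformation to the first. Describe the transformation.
The image was substantially brightened.

Every pixel — background and shapes alike — is uniformly brightened.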